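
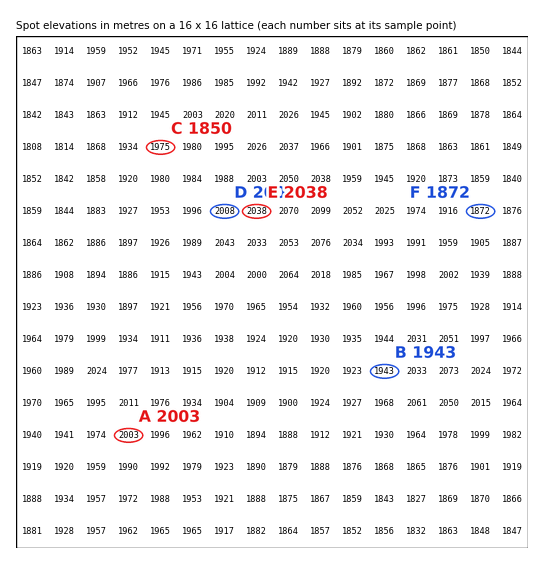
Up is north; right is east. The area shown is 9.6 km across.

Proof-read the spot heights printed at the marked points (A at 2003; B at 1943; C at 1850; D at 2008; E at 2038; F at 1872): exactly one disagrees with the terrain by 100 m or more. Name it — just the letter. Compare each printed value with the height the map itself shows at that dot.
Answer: C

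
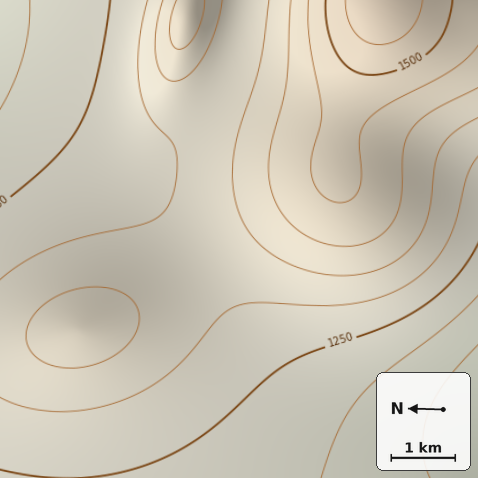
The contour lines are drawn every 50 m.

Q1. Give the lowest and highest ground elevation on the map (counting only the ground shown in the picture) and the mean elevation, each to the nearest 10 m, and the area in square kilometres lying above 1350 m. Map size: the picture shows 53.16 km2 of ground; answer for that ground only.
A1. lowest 1110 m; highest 1590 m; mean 1320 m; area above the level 15.8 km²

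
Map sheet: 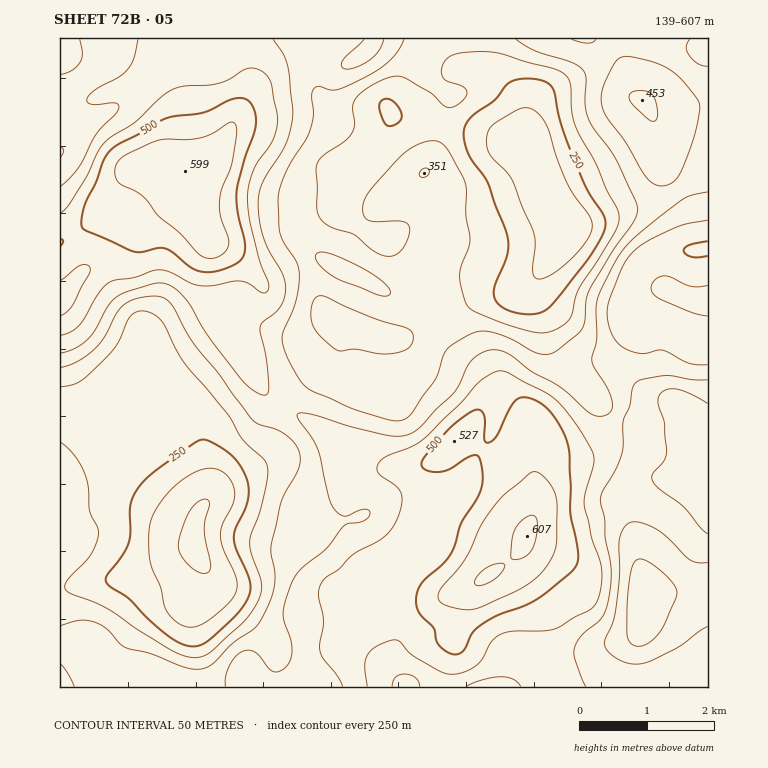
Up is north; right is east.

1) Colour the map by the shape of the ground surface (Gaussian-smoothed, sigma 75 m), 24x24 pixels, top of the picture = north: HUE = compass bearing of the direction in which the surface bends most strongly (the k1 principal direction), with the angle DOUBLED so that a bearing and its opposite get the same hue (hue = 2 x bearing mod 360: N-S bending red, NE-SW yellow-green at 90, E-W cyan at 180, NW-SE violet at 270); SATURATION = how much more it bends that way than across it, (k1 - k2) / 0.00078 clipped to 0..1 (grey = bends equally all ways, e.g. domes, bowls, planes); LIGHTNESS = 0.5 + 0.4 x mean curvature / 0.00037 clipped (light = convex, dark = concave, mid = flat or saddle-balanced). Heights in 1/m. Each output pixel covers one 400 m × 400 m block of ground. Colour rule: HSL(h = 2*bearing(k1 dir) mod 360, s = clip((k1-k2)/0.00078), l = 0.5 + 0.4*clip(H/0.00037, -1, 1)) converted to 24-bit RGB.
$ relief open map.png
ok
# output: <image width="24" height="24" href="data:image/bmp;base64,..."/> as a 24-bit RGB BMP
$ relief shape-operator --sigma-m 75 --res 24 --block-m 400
<image width="24" height="24" href="data:image/bmp;base64,Qk32BgAAAAAAADYAAAAoAAAAGAAAABgAAAABABgAAAAAAMAGAAATCwAAEwsAAAAAAAAAAAAAX1+Pnc6IcFnEr9Lwstj/eDT/89DRV3m1pj2qp0iai9l6x3hEThRIelss6KaBNMzTLLe1ZKKMpsaSVZKZVrPJvnHozGnZpHCjgLDCq9W0R9nXf+ijGxc8Dws799TZ8iSeaTNlq7aVv5qDrE9oKCavkprT5OXSw2F2LkZLdH44sdAeRG8ZF4MJDR8my1d+x4TQi8bBqsqwna9WdEwhLxofED4xVXYj/0eSxIWkc59qirGHqJPDZh+izGdDs3sb0YcnP2lfWa2JuYKP3rR4AfJ0BhQtfZlKZ51USZgMbGwbl1crlk9qVnecL0dtIhEXnJkU1LWUxKSuhaZldT8/OmKOcYzq8M799tXynIDMP6pgPouF9PTXPdfaBAcvfn00i54jzXB1Rok/Tq48Q5ttZU5sOAg4cidrfel6HN5TwHq+3H/NmoTCZaenJHpNNGp88aeu5YvQ2bPBNaXAufW51ibmFwIxZaR8oMOXxZKYwZDFksCZSD5lPUdgCgCHssnm0tGqtb1aNVgnUrEuq0q3yWqSjmVhHlhfy6d1vIOV6tfCbMS1jsRfbwhiLR6Cd72jgsivp69WgaNrw1FRe01cPmhhBkBEbIM9vntn0ZCDl1+bsrREFSwUrpw4rKRxMYCES5mGvpuV79fMycZ5VnZFYRd+XojBh8zDb6eGh8mNf1qPq1dzu2R7clVTFiYqF0QeQM0pvnBvtFqAsnlxiVe4PL2Gw648NHstJGNEirFN3d5s4Gdkpj6EL25wQZdTgH9DfkpBg3WyokKSjWh4q32Jq3LBQiW4OZmpS8MuQEIkuqVBndSyaLnje5z/8sz/66XOHqGemFl/1NZqv7p4fFrIp23HVGujWYSlfGONeD1Hk1KUsX+tq5elbH2mXiGLsEuFuodWN7C/tv/nlOXiV7bHHCtEVTJ2/s3gjU/bNj6U4OnCp97LSCSozUKAeaZsUUOYjGWTjI06N4dTZZZ3p6eWjChzaihqnppiqu+4ev3qW7d8djcxaTcbN0olGXM+VIsx/bKxIYfM1/TdxVe6OAYz0oJAycVRKBMLgWcQSKseM4FFPoRWfj1GhCdndUh4odmNnvueN1J5aHk6YDN1lqXJcnTGQlCEL2FN3+B+nuypkIAscQAqgiRqzLhlwh8skRu7hsxv0M2kHrZtLZGOQSFjlT1+d8yzzfTYr+B+MkF9cZS7On6qjY03ZDgmkU5lUcPAitWYwtmmYiSXjyvi0UPl5E1Ui7yeWUO8srrY+9Dq0p+GDyEkFhMjVa1Ohd+Is85C40cAEKEfITtBViEUbDkaW6AvHrk0JZwrNvIogGkzbSZeSiNMjRBn9OfXm9PYddH0YcrmfsIr/5m5pRWICjUxW60bhrsLQV0m6/XWfI7cIAUuYqmtouHlo8LjeoexdbBvfIgrRlEfHlNPFxeaamze+N7Tz/IxOBsQcE0OImNEpywu6pHMPxvvWFPT6Ne6L/2phP+9qgrCQBH80PX5eb/ftSq7w2tqn5JjjmVjfpx1HG5dDUxRIlJ77a/G/8zbVimyxJqU51r8gkWNmsWEXj2rOJ3F2PPh1/ThGTx8UhxkVNWllUg4ZC8dKUYoy597rIqKj52rk6CuZG+tEjxLDCckRqUj97ym2a72y8Dw9yHb78/obZK8njCyj+idn8tX2e9nGgsvVqlRO2FJekKAvWickX1ZUZQ0usZoZKNvf5h8bUWBURFKKhEQJZcAXJcAbJ8VkZhHLz2P/oqPvUlpaZyqycKXyLlg3OA/Ih4+MotXVm6PMWaCg2K94orgpM2cjtindqTDinWoVRlpaRV5fKe9cZChxsFnSNsZIqJICSomm5fi7db1rKvjpajf9c3v6JWbokaiKXpdYWE1K2EmE19BYZyy7t7dstCKaz1Dby44TBNcczeJp6hle21ZsNCP1duoK4g2F2hJAHsaoqoz2It4j2dft02S/8zSnYjLVVzFQD3Dna7DHpSpJ2tEt4wW/48COywdXFo8IBg6dkSOtIODfa6Gl8+KtMiZs2KtqobbO8SODkcYg7coqZ5jQXmJ9c7I0HOUoVu1aCaBwbkXJy4RNBwhibhF6aurqmjSQH2fGzRkMW+dt6bBxcXTpc60orebaUXFSoB6wmyPglSseaxVc6dGR2xIn54648CsuCyQTA6L/7bJfrktA5d+Z8eGX6tTy0Npph5pSCUgCSoJE7UMjdaBpcjDsMHOPzGYXUtmi4BLYZFTdKVvoqd5ZFlwjbFXrpg8uFh1FFG3yYfb/s3qG57hS4GPhzQ2dEsziTV+sHnJg87iVOWtLclDfLAxelElaC8w"/>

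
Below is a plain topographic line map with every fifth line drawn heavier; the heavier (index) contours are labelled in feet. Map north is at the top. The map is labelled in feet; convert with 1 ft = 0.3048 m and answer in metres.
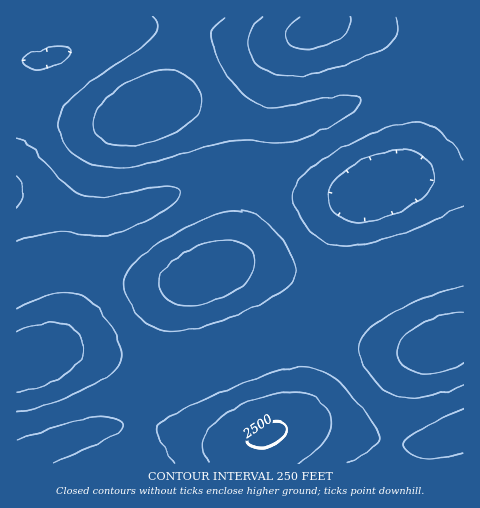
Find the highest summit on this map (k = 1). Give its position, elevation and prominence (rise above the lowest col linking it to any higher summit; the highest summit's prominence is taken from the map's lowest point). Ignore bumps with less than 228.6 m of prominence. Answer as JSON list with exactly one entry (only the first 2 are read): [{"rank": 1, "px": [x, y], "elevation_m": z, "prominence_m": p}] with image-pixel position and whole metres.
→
[{"rank": 1, "px": [267, 434], "elevation_m": 771, "prominence_m": 375}]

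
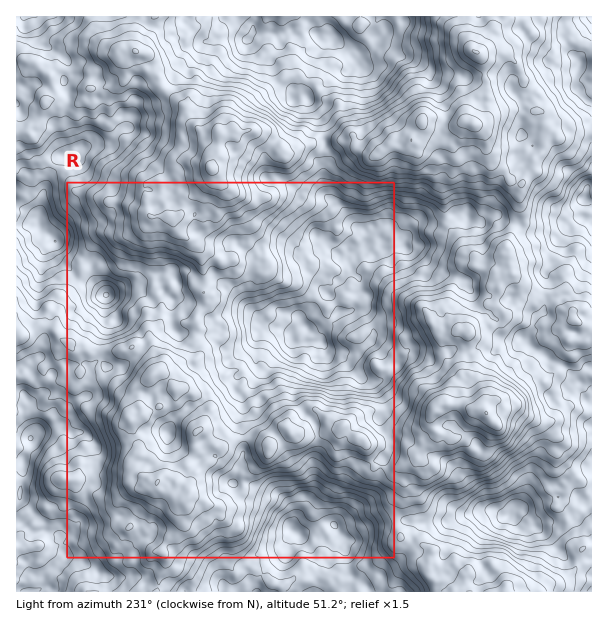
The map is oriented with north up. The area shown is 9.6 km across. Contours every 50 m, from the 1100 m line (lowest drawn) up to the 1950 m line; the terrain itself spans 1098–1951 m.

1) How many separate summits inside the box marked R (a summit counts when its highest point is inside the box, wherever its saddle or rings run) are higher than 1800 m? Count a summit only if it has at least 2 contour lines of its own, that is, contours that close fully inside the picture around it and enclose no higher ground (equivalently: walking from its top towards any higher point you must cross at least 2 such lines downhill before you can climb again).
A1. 3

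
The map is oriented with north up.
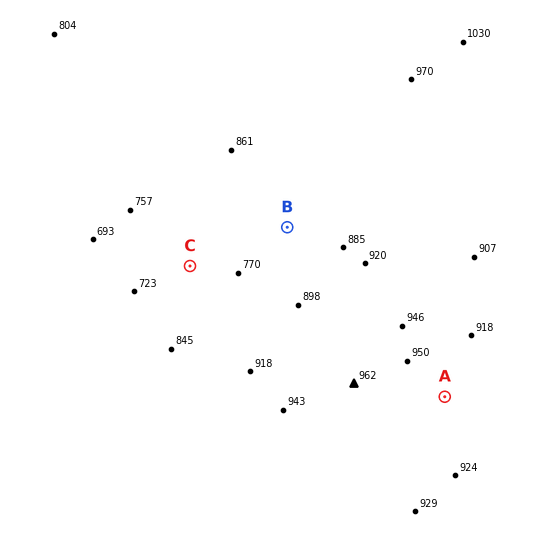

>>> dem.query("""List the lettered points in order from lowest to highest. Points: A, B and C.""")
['C', 'B', 'A']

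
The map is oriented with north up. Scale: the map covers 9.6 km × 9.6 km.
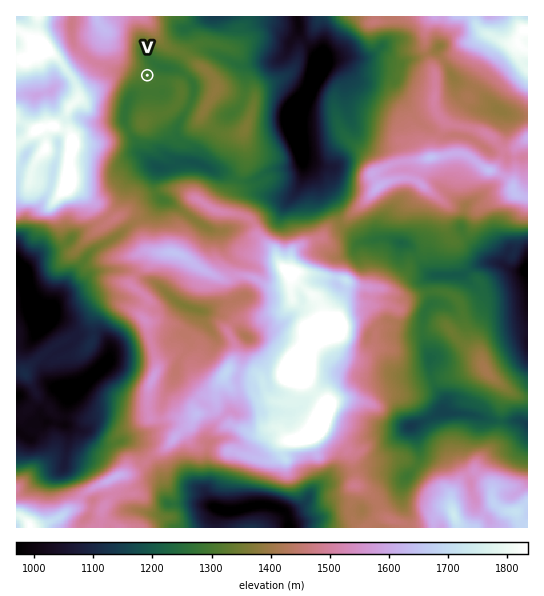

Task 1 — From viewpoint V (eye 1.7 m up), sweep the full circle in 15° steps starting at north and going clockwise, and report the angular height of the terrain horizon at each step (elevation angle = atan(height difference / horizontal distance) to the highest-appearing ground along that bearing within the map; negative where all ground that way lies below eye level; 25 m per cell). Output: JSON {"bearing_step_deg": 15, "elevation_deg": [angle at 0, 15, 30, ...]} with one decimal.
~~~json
{"bearing_step_deg": 15, "elevation_deg": [10.6, 6.3, 4.4, 3.2, 2.1, 3.5, 3.8, 3.6, 3.5, 4.0, 5.8, 5.0, 5.1, 3.5, 10.1, 16.5, 18.7, 20.7, 17.9, 17.2, 18.5, 18.6, 14.7, 11.1]}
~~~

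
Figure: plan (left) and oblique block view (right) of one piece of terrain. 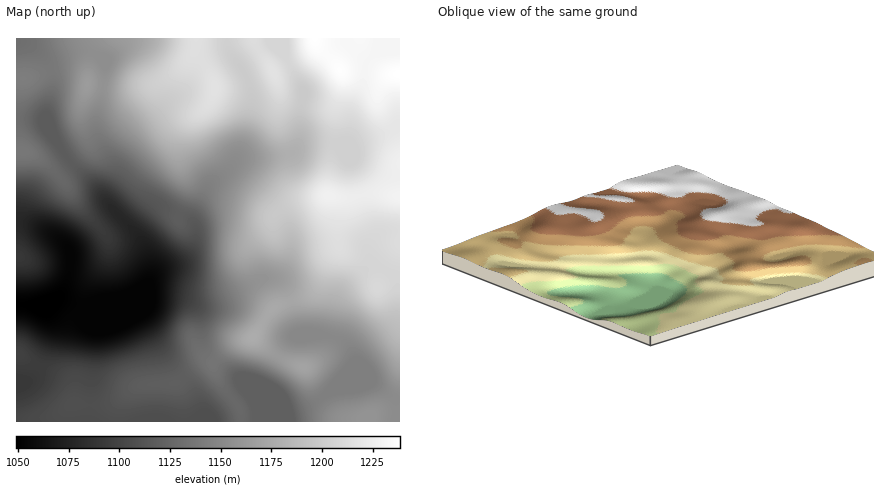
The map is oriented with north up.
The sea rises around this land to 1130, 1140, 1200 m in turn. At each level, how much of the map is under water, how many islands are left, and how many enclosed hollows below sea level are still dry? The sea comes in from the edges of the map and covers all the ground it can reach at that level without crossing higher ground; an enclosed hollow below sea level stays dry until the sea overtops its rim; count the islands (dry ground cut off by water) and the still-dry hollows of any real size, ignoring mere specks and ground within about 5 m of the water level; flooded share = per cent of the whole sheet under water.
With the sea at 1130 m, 37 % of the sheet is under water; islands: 0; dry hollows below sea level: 0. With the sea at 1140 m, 42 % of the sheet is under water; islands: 0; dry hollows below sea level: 0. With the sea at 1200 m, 77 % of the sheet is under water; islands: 0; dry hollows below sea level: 0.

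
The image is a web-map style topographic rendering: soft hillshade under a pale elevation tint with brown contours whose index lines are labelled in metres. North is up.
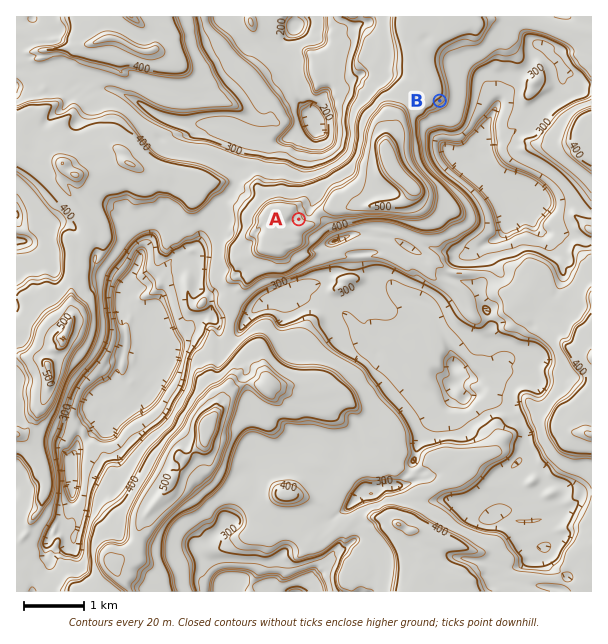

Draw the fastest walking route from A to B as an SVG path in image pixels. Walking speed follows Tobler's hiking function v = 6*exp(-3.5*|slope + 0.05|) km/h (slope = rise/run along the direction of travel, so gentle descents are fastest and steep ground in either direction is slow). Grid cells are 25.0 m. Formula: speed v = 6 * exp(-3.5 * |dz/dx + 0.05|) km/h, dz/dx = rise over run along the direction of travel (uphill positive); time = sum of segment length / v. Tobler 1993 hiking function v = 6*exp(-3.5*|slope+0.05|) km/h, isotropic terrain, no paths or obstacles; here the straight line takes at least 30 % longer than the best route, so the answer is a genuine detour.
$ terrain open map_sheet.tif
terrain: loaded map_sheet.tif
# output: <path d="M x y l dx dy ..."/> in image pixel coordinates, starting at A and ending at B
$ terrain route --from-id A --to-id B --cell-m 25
<path d="M299 219l3-1 6 0 3-2 1-1 3-6 8-8 7-15 9-9 2-3 9-9 12-24 0-7 10-21 9-9 3-2 48 0 3-1 5 0"/>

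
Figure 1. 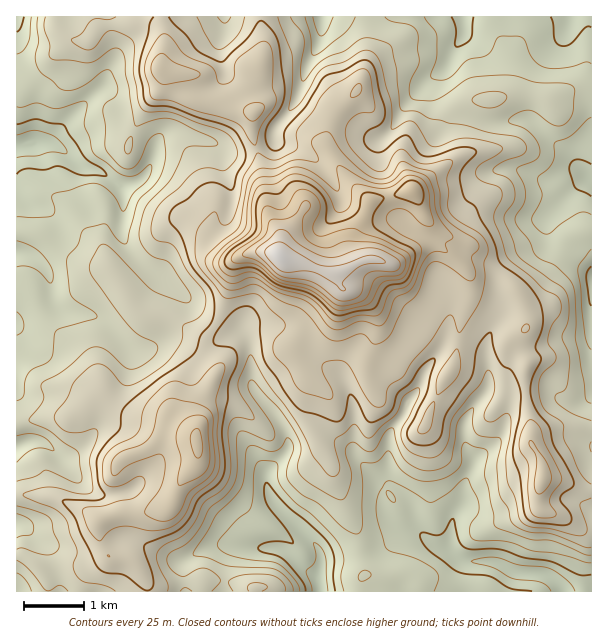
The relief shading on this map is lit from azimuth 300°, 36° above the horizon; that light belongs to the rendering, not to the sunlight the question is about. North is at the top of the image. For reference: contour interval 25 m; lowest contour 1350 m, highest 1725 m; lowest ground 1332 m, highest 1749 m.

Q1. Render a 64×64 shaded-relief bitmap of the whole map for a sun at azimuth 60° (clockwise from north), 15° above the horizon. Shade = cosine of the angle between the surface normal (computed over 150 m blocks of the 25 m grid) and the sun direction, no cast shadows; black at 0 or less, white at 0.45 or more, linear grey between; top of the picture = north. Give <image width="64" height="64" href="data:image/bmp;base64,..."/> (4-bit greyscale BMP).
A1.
<image width="64" height="64" href="data:image/bmp;base64,Qk12CAAAAAAAAHYAAAAoAAAAQAAAAEAAAAABAAQAAAAAAAAIAAATCwAAEwsAABAAAAAAAAAAAAAAABEREQAiIiIAMzMzAERERABVVVUAZmZmAHd3dwCIiIgAmZmZAKqqqgC7u7sAzMzMAN3d3QDu7u4A////AFVXh2d2ZmaLzKiJmHirzv/6U0eJmYiZqpmZq8u83IVnVFiGZ3ZmZ5zcqJqpmrvf/9hDV4mZmZqqqqq8y6qoVGdFeYd3ZWd4vdypq8u7zO/9qFRXiaqaqrzLu7uod2VFZmiqh3ZVeJvdy6mszLzM3rmZVFeaqqq7zMqZh2VVVFVUq7mHZUeaq7upmru7q7u5iblDV5qqqry6hmZlVVVmVDS6l2ZUWKqZmIiau6mZmYibpjRnmqqquph1VmZVVWUzRph2ZURYmHdneJq7qZiIistzNWirqqqYiHVndlQ0QzR5dmZlM1iIdmZ5q8upmZm8t0NFaKu6mYeJhnd2UyM0abtVVUM1eZiId3m8y6mZm8t0RFZ6u6mJh5mHd2ZTI2i8zFVVVXm6mZmHec3KmZmst0RVVoq7mJmHmZh2VVMlnNy6d3eazKiJmHd5vKmaqryENFVnm8uZmHeJmGVUQyWcupmZmrzJVFiId3iamau7ymNFVmiry5mHZ4iYZVRENIuqq5mau6YiWJh3Zniazd3JVEVmeLzKmGVWeJh2VEQ0i8zdmJq6dSJYmHd2Z5zu7chUVmZ5zbmHVFZ4moZURESd7tyIm7hkNGiYiHZnrv/tp2ZVZovch4dEVom7llRERa7ty3iqhlVVaJmYdlav/+yGZ2RXnMlnlzNWisyGZDNHz+y7eIdVZ3Z4mYh2V7//2WWJY0erp2inM1eb23ZlMlru26p3ZEV4d3iHd3Zoz/63V7pSWJmXaKczaKzaZndDa93KqYdlV4iHd3dnd3nP/ZZ6yDN4eJhnmGVovdpmeGRr7bqqiHd4iIh3d2Z4ms/8iL2lJXdoqFaJllesynZ4dXztzLuId3iIiIiHd4mrzdur22I1dnmoVovIVpu6l3iGjOy7u4d3eIiImZh3iqu7y83HM0Z3irdXnMlliaqod4eM26q7dneIiImqqIiKupm83JQ0VnirpliqqXVoqql3d5zKmrtniIiIibypiIqpibzLdEVniaqFaJmalleqqoZ2jLmavHiZiIiazKmIiZmIrMpkRWiaqXV5mZqnZ5u7hmaLuavMeJiIiJvLqYiIiYirymRWeZmYdnmZmql3m7t2d4u6vN2IiIiIm7uYiHd4iavKZFeJmHd3iZmZmYeKunZ4m7zN3YiIiIiaqod3d3eJqrllaJmXZ4iIiZmZmImpd4ibzMzdiHiIiZqodnd3d4mqqGZ4iIZWiHeJqZmYiamHiJvMvN13eJmZmYZmeIiIiJqYd3d3dUV4ZoqpmZmJqpiIm8u83XeJqZiIZWeImamHiZh2ZndTE2ZVm7qZmYiamYiby73ueJqYd3ZVeJqqqWVoh2VWZTABRVi8upmZiJqph5u7zv6ImYd3dmaKqrqXVEZ3ZEQyAAFXm9ypmpmImql3rMze/4ipdnd2Z5u7qYYyJGdSAAAAFYrNyXm7mYeKuHnN3N7vial2Z3d5q7qXYxADZzAAAiNomruWa9yodou5nO7cze6aqGZ3d4q7qHZCAANVEAFWZ4maqFWe/JdWrLrO7czM3KqWZnd4m8qHdTEiI1QABpmrupmIiu/8hWnMvN7dy7uqh2Z4h3ist2ZlM1VEVTNqzN3KmZvf//yHmqvO7cu6qplmZ5mHicyFVmVFeHZnZove7amqvf/+25mZre7cy7mZmXeJmIiKynVWZlaIiHZVe83cqavN7ty5ibze7t3MqYiImaqYiJq6ZVZmZ4mZZCN6vMuqq7zcuXet7t3d3cupiJmqqYiJmaplVneIiZlRBJqqvMupq7qXaO/8u83MupmZmamYeJmIqnVmeIiImVEWqoit7Jd5qXVr/9uqu7u6qZmamHeJmInLdnd4iIiqUSi5eL/9hWmpZY7+yqqqu7upmap3iJmYm9p3d3iIibpSSah63/tmnMl3v/7LqqvMy6qqu3iZmaq8t2d2d3iauVNqqJz/2Hre2Xnv/cu7u83Lqau7maqby6hUaIZneJqoZXqpre2Xnf64e//cu7u7vLmaq6mqqaunVCN6l2Z4mqhlermsynjO7JeN7bu7qqmZiJqqh6qqqWRERounZnmamFR7uZmHe93Ll53cqqqqmZiau6mHmZiGRFVnm6hniZmGM4y4dmec3MuYnNy6mru7qrzLmIiIdlVWZmeaqHeIh1MknKdWeKzLupibzLqqvMu8zbmImYdmZmZmeImYd2VEMzWcp2eIm7qZmprMqqq7u7vKhnmZh2Z3dmd4d3dkMiNEVpu5d4iJqYisu8upmqmZqpdmiqqIdnh3Z4hkRUIjVnd3m8und4iZic7Lu6mZiIiZh2iaqoh3eId3h1IkVFeJmZmrzchmeIic7ty6mYiIiZmIiaqpiHd4iIh2QiV3iZmZmZq92WZ4iK3+3LqZiJmaqqmaqqmIh3iImHUyJXiJmqmImr3bdnmJvv3LuqmImqqqqqqqqoh3d4iYdTEliZmsuXeKzdyGiZm+7LuqqYiaqqqrqqqqh2Z3d4h2QjaavM24d4rd3Kiamb7suqu6iJqZmquqqZmGVnd3iYZDR6zN3ah4mt3MuZmZrMuqu7uYmZmZqqqpmXZWZneZhlVXrMzMqHiK3czbmYiruqq7u6mYiJmqqqmIdURoiJmHZmeszLuod4rdzOyYiJqqqru7qod4maqqqYhUNYmYmYd3d6zLu6l2et3N7IeImqqqvLu6domZmqqpiFM1mpiJh4h4vLu7qHZ6zc3sh3iaqqu8u7p3iZmaqqmI"/>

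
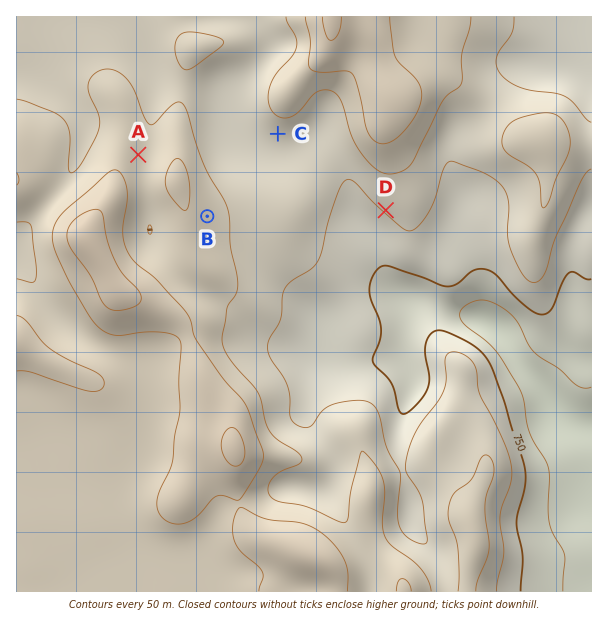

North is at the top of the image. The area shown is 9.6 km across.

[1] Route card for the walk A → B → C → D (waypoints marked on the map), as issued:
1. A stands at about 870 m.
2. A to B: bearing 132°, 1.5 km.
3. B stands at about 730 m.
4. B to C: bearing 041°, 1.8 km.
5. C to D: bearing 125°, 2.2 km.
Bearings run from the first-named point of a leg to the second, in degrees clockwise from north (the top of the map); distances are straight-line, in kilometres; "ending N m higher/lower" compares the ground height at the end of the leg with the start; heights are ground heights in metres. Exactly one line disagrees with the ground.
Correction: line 3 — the height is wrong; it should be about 880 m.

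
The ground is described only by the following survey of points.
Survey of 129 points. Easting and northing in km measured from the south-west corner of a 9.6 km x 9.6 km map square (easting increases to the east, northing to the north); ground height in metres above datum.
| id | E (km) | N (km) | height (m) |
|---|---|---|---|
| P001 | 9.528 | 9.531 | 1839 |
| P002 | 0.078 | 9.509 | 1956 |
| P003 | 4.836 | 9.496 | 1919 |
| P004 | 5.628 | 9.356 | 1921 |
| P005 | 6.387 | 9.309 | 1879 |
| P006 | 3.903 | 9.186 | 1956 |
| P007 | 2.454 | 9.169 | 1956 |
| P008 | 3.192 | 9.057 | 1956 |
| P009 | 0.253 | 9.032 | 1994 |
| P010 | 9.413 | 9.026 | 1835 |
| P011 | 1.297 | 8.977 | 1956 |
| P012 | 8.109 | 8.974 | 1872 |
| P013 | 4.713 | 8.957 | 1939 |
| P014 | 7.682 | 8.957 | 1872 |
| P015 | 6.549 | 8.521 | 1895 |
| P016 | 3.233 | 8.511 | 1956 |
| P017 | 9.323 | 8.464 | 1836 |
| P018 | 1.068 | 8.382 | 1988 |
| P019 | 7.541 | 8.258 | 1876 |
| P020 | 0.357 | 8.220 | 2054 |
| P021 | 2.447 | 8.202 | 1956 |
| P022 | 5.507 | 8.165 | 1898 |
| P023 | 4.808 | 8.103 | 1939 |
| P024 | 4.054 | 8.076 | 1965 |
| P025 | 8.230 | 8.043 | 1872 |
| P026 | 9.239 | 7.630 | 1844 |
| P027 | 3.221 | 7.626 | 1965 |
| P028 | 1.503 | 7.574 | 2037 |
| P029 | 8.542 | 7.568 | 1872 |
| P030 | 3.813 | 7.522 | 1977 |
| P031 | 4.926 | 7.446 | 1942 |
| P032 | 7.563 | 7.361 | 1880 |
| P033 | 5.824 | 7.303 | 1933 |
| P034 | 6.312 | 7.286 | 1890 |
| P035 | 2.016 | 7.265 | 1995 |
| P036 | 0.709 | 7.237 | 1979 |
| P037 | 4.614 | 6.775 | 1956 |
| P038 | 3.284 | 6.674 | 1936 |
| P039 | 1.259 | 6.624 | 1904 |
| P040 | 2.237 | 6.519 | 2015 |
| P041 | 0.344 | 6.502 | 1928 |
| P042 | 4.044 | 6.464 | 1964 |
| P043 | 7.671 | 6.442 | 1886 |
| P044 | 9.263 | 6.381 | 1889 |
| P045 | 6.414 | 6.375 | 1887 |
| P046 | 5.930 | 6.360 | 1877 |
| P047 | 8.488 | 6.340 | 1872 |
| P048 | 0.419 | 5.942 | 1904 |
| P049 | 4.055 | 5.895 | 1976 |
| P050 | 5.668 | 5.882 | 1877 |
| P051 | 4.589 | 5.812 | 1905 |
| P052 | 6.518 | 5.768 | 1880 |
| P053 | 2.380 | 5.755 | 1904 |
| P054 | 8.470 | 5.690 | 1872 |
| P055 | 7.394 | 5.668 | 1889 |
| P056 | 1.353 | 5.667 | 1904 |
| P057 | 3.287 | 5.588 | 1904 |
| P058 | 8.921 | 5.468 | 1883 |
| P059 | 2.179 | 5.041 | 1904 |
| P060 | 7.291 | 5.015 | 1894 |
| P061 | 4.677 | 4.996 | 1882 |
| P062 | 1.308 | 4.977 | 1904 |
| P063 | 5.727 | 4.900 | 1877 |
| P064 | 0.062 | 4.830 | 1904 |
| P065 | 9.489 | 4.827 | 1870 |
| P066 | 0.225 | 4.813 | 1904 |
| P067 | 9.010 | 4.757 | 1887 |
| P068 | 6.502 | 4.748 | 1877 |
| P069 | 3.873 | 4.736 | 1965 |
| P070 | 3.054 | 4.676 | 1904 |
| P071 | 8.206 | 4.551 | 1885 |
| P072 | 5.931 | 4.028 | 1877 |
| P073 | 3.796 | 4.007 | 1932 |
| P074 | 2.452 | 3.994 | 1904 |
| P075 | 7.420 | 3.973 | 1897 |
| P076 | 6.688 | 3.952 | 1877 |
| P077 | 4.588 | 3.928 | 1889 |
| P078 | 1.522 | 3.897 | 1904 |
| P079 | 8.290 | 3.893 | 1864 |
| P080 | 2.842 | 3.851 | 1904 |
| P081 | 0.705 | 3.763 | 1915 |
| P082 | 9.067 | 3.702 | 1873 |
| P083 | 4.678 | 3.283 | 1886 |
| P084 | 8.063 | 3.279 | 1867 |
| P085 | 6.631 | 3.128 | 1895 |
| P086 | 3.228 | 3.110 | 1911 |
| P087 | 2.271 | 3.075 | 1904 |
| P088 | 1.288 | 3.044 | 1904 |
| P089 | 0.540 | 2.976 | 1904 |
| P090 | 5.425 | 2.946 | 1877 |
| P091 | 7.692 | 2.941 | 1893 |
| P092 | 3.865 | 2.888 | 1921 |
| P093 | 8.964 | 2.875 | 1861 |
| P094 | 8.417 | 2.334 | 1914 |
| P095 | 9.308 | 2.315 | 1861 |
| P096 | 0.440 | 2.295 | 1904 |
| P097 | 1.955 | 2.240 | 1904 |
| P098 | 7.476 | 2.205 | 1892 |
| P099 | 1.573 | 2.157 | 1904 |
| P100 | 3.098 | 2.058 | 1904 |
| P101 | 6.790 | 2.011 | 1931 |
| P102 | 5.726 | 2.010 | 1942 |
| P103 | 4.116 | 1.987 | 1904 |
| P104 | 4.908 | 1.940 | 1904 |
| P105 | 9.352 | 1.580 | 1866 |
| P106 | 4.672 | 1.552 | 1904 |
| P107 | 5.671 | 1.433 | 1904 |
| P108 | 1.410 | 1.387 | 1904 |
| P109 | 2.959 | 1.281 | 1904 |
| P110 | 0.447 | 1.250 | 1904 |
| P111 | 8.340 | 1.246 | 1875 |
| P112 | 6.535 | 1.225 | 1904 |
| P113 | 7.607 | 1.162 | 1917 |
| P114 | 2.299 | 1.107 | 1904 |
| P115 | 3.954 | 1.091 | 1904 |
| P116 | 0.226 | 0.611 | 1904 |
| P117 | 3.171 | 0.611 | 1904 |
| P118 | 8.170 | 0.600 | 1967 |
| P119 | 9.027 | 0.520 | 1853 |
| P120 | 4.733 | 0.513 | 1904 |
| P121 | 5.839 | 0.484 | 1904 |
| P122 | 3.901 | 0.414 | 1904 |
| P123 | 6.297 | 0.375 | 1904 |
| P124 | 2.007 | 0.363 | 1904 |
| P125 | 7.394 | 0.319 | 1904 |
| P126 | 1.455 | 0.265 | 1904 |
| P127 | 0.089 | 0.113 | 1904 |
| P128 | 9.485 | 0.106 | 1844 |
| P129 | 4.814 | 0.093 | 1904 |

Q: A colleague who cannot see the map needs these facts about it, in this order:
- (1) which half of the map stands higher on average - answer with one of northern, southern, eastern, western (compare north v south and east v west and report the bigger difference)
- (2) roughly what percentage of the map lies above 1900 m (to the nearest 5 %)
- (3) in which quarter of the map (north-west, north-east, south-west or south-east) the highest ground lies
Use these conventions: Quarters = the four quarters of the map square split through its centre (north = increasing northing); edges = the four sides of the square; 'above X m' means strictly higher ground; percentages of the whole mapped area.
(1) On average the western half of the map is the higher ground.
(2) About 65 % of the map lies above 1900 m.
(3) Look to the north-west quarter for the highest ground.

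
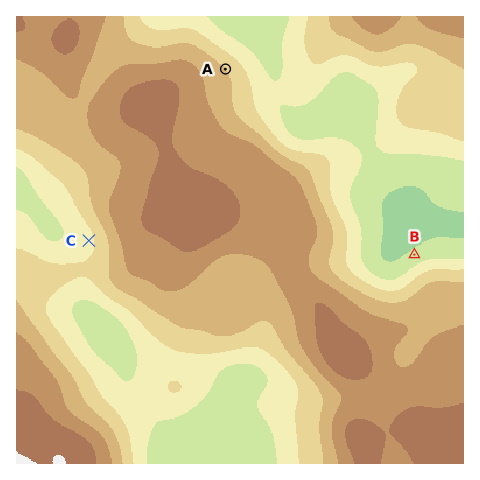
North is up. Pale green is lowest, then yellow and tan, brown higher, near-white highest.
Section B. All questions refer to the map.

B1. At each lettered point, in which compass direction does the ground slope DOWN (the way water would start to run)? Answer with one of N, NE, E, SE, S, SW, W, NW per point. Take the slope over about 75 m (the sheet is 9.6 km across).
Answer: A NE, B NW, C W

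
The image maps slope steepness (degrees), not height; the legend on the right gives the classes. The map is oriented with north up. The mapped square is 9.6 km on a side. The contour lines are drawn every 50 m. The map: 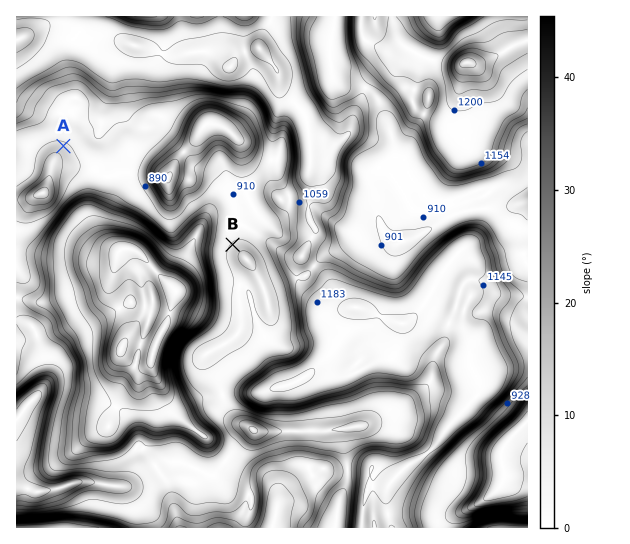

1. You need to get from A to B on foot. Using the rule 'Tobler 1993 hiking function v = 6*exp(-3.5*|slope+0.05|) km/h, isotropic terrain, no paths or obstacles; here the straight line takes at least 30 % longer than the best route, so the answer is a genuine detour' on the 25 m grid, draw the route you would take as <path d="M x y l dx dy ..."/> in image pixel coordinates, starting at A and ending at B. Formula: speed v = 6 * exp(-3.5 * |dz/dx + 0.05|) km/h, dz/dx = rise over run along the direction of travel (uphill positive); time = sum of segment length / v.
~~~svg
<path d="M63 146l6 3 10 10 56 28 27 27 5 3 10 0 29-15 5 0 6 3 2 2 7 14 0 4 7 13 0 7"/>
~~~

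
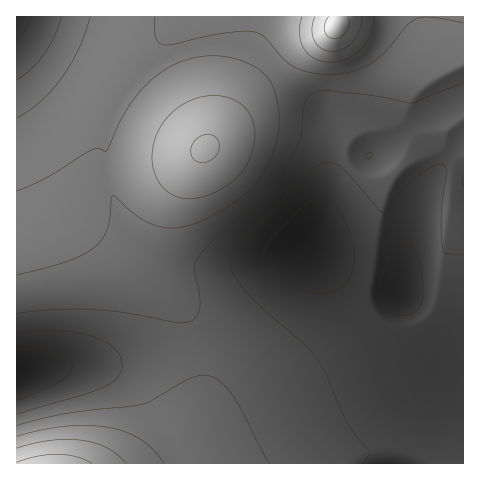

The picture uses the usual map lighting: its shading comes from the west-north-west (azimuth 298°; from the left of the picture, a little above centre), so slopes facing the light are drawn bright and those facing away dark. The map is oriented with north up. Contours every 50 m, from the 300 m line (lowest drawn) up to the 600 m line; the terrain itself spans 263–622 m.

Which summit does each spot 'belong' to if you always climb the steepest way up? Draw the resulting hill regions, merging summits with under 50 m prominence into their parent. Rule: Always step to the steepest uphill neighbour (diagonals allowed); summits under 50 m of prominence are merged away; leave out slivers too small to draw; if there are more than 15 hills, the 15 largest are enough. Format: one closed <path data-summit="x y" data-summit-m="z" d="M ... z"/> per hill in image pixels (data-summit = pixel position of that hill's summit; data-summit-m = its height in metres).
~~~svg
<path data-summit="206 148" data-summit-m="555" d="M17 21l-1 354 51-9 45-2 84-16 28-8 25-14 26-27 11-16 14-33 12-14 6-12 7-24 9-54 0-20-3-7-65-61-16-8-19-4-35 3-28 9-27 16-10 4-57-26z"/><path data-summit="336 26" data-summit-m="622" d="M463 16l-447 1 3 6 21 12 70 35 21 8 10-4 27-16 28-9 35-3 19 4 16 8 60 55 8 13-1 28-11 60-10 22-6 7 14 13 24 18 14 7 40 11 6 9 8 28 5 12 28 29-31 94 50-1z"/><path data-summit="53 463" data-summit-m="576" d="M307 244l-7 6-16 35-18 26-17 15-25 14-28 8-84 16-45 2-50 9-1 88 397 1 19-51 13-43-28-29-5-12-8-28-6-9-40-11-14-7-24-18z"/>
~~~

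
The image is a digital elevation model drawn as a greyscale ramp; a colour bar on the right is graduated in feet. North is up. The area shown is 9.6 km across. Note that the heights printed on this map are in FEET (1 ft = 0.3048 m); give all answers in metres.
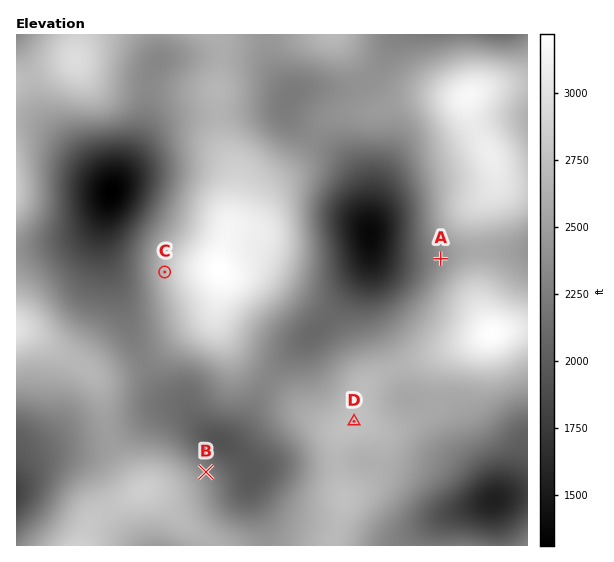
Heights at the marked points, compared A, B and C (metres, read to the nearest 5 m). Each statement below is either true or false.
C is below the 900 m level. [true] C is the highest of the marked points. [true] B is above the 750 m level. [false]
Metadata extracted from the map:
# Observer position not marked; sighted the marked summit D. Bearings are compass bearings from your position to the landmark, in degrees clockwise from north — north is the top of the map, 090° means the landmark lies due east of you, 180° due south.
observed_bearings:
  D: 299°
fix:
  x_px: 441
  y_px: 469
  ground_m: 700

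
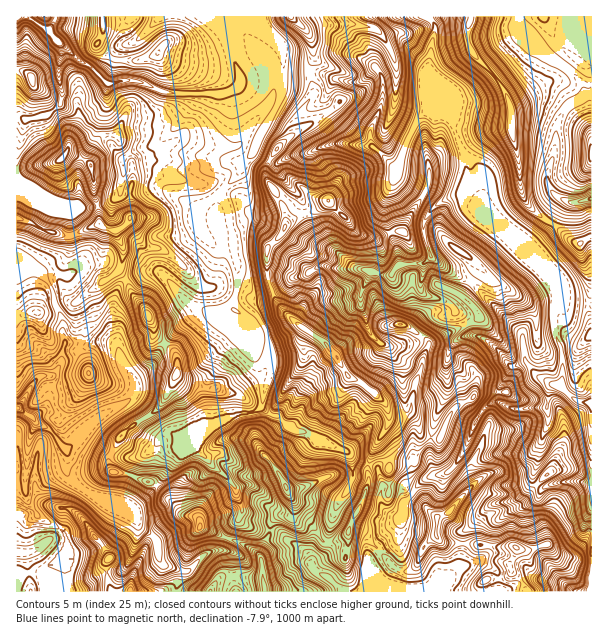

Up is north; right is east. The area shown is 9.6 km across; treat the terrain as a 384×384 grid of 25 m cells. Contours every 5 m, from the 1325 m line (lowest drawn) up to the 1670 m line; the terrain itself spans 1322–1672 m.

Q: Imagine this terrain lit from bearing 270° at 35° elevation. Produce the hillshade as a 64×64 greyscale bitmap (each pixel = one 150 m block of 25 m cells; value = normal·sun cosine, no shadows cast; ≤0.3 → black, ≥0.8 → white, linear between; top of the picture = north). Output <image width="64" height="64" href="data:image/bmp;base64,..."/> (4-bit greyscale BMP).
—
<image width="64" height="64" href="data:image/bmp;base64,Qk12CAAAAAAAAHYAAAAoAAAAQAAAAEAAAAABAAQAAAAAAAAIAAATCwAAEwsAABAAAAAAAAAAAAAAABEREQAiIiIAMzMzAERERABVVVUAZmZmAHd3dwCIiIgAmZmZAKqqqgC7u7sAzMzMAN3d3QDu7u4A////AJiIiavLmYVXeKzKh4q4VWd2Z4iIiIiIiJqpiJmFQ0RViIiJrLqIhUeZm9yYiqdFZmeJh3iJmIiImaqImGVVZzCIiImsymaGRoqazbiJtzRmeJqFaJmZh4iJmpmXdlZ2IIiIiJzbc2hWm6isuZvHNWaJqoRYmIqXeIiZqph2Z3YgiIeIm8tySXe8t2mqvKZFZ4mqhFiHirh4eJmZqXd2QyCIiHist0NZmL3ZV5qod2Z4mZmFV3eKuodomYmoeIUSRYiIibyDNXiqzux1VmeZh5mHipVWeIq7lVeIeZd5gwJXiImaukNnibzd3IMkeaqZl2ZqtkZ3iruWVnd4l4qDJEV4mqqlJXiJzu26dDR5u6mHZWnJRXeKu5hUZ3d3iHRUM3iqmGRXiIrf25l0NXq6qpdkWLtkZ3q5iYRGd2ZniGQiiZmGZoiImt/ZiHU0m7rMhWVGnJRnaahquEVmVVaZdTKJh3eImZmrq7mHh0SbvNt2ZVV7pWd3iHm7dFVEV4h2RIiHeJm7mJqHmoZ3aLvNyVaIdEm3Z2ZnibunVDJYhmZliId4msynd4h5qFaaq821NomFSbiIZmZ3q6mFEUiodkN4h3iay4Z3iHiZeam963M1eIZqyYdnZnZ6p3UyWKl2Q3iHeJq7l2eIiIiZms7pQ0V3iIvbd2d3hki4VENHqoVDaJd4iby4ZniIiJqr3aVFRniJm9yGZniGNKplQzWalTNXh4iIrMpmZ4iIirzMhDVoiZq6rJZWd4cyi4ZUMnqVM1aKmIiau6dmeIiIm8t1RomaqrqJqFZmiEFbpVVCSZVFaKqYiIiau5Znd4iImZiJmqupqpioZmV5YimTNmRZlVXLmZmHeImrynZ3eIiIirqZvLmJmZZXZGmWIURXZXmFZpqYmZh3iIrNpmZ4iIdq2om8uXipdFdkaJlwBYZEZ2aIWKmamYd3ic7IZniHdnntmau6mJhUaGRXmoMFYzVniZhniZqpdmeJvcllaIdneN+5mruoZVV5c0eZlRFENneaiHeImrp1Z4m8ymVnd3eIv/qKu4VFZ4qUJ6qVEDZXh4mIeIiJqXZomqvKVGd3eIiv+4q5UjZ3mqUVqnMBVniHiYiIh4mYdnisuqlUZ4iIiL/7mqcyRniaphSZUiVleYaKmHeIeJh3eb24h1VniIiJz/uqhUM0eqmoMVhUaFSJdoqYeId4mHeJvbhWZniIiIrv65dEVCepmYUjVWiGNZlmmqqIh3iYd3nNtkRniIiIm//JYzRVW8qGMkeHiGM2mGaJqoiHeZiHic2kNGeIiIie/pVEM1aMuWM1eImYQ1eHVomqmYeJh3eKzIM1eIiIia/7dUNEVqyVRneIiZZGd3VGiZqYh5mYd4q6ZEaIiIiJv+d4VFVVm2R4iJmZdniHZEeJmpiImZmHeZdmZ5mIh4nPpXh2VVWIVomKqYd4iHZDV4mqiIiYmZl4dnd4mIiHie50Z4hFZmdnmYqneIiHZDV4iaqIiZiJmZdmeImYeIiK/WRmd1VmeHeZiYiZmHU0V4iaqoiJmIiZmGZ4mYd4iIv9ZFZmVWeJdGh4mrqXU0Z4iauoiJmYiJmZZniHd4iInP1kZ3VFiYhkeVWsqXU0Z4iavJeZmZh4mahmd3d4iIic/YVWVFipdlSIJcuGQ0aIiJvLl5qpiIiJl1Znd3iIiJztuFVVablTNoUXyVRFeIiJvLmZmYd3mpiIZVZneIiImt3admaLpQFYhBi2RGeIiZu6mJl2Vnibt4qFVVZ4iIiZzduHd4qAAWmWJqZGeIiau5d4mVZ4iIq4ipZWZ3iIiJnO2oiZl0AAWalTd1eIiay4Z3eZiIiIm6Zphmd4iIiJmd/ZiKqVEABYq5RGeIiJzZVnd4iImamLlFiGeIiIiImZ77eJmYUwAEirtzRoiIrddGiZd4mrl4uTR4d4iIiIiIr/h5hnl0EAN5vJQ1eIiu1TaZmYu7qGeoNHh3iIiIiIivxohmepUgAmm8pUV4ib7FN5qqrdy5ZpYkeHeIiIiIiJy3dleahTISabylRXiJzsQ2irzLzMuFZUV4eIiIiIiIispUV5hkREZ4vJZVeJreozaJvNqrvKQ1Z3Z4iIiIiIiJzHRFZmVmiXaslmaJq92CRom82ZmttUaIdneIiIiIiIisp2VURWaaZIqHd5q83GJGiazImaymZ4mGeIiIiIiIiJu5h2VERJtkWYeIm83bY0aJq7iImph3iZd3iIiIiIiIirqYhlQ0e5RGiIiazdtjRniamYiJqXd5qHeIiIiIiIiJq5iIdDNJpSV4iJq962NGeJmZmHepdnmod3iIiIiIiIibqImWQzelJHiIms3qVFd4iIunVZp1aah2eIiIiIiIiJq5iIdkN6UUiIiazthFZ3iIi5Y2qmRYmYmpiIiIiImImrmHdmZXpQSIiavdpUZ4iIiKhSa5VJqImZiIiIiIiIiauXd3VWm1A4iavMpkV4iIiJh1NZd7uYmIiHd3iIiIiJq5h2VVeqQDebzMpkVniIiYiHZEe9uYiZmHd3d4iIiIirp2VWeKkxR6zdpkVniIiYiIdTW+2nZ4mph3d3iIiIiaunZmd4pzRGrdyERniIiYiIlzOd3KhneJqXd3eIiIiJu5Zmd3mGVUWd7HRGeIiYiIiVON27uXd3iZh3eIiIiKu6dmd3iGVmVY3sc0Z4iZiIiJiorbu5d4dniIiIiIiJzKdmd3d2VWZnrNyENXiZiIiI"/>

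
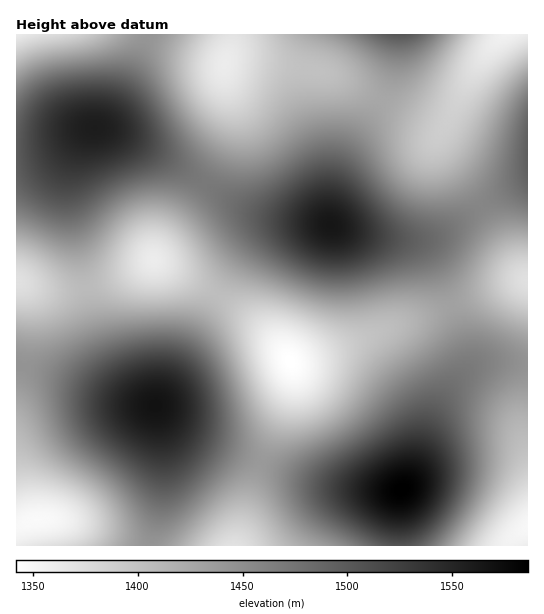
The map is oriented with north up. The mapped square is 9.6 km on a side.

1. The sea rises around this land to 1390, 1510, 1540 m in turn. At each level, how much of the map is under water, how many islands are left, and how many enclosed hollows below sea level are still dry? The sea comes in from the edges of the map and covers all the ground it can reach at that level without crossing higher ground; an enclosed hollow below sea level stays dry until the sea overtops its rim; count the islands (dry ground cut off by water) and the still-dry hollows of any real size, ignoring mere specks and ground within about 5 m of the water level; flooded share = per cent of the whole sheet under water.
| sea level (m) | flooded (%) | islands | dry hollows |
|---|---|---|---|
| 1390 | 8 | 0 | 2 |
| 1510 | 84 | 4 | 0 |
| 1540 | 93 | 4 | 0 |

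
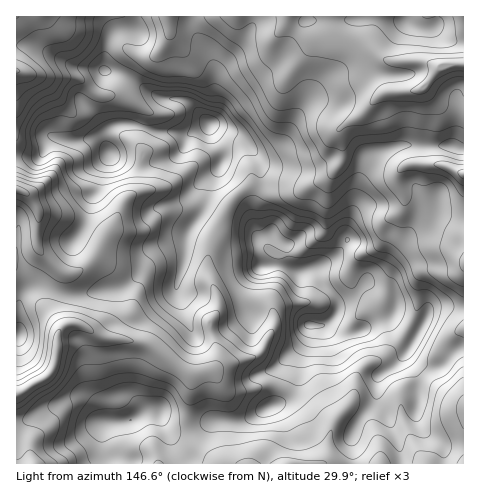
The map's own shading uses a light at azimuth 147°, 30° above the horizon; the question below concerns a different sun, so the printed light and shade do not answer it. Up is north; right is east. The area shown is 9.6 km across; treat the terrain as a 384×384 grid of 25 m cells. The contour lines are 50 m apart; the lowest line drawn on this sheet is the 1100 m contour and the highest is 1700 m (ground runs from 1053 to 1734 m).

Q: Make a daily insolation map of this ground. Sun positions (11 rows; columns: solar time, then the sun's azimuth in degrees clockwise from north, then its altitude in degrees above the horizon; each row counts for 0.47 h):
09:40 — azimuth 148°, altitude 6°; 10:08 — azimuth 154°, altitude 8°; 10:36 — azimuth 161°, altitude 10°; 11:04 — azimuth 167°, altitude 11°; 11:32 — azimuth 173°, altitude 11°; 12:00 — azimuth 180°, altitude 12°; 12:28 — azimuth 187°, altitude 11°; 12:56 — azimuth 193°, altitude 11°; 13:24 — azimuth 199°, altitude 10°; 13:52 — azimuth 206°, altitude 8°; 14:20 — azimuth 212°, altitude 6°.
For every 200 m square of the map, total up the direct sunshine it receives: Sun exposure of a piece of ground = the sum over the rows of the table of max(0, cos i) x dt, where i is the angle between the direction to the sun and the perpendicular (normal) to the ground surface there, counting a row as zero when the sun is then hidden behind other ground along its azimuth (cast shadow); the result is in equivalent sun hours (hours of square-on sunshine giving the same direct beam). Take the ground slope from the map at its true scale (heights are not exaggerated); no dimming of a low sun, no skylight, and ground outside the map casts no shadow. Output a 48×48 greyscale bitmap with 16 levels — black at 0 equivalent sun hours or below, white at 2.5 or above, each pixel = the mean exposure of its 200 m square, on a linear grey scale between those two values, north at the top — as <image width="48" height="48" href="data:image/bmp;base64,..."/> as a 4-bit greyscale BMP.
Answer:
<image width="48" height="48" href="data:image/bmp;base64,Qk32BAAAAAAAAHYAAAAoAAAAMAAAADAAAAABAAQAAAAAAIAEAAATCwAAEwsAABAAAAAAAAAAAAAAABEREQAiIiIAMzMzAERERABVVVUAZmZmAHd3dwCIiIgAmZmZAKqqqgC7u7sAzMzMAN3d3QDu7u4A////AHmqqXZ3d2Voh3Z3eId4q6mHeZiIh2iHiHiImpd2VlRoh2aJmZh4u7qYmqmJh3mYZndkNYiIiIiZhmeJqru6mHeHZ4iah5qGRHiFNFeIq7u6dVZ5mr3cqHd2RGeah5hTNFeHZDRVVnmqdUVmZovtuph3QkeZd5hTNBNndSEQABRmZCIhATabupiIdDeXV3dlVAATVkIRIyIiIhAAASIjV4iZl1Z2Vmd3dhAAE0MiMyEAAREAEzEBNXiJmHeHZ3Z4iKMAAREAAAAAASIiNYhmd4mJmYmqqWaLuf1QAREQAAAAAkREREWKqZmry5ZYzIesy82zEiIREAAAJHh2VBAVmavN3bY0jLdWm7qFMyEiERESR7y4iYQSWKzLq7uXaLlUWbl1RDIQABJGi8ypqrtSJqzMze7adYqFRHZlVSATVnmaqqdpuqpzN73cqc26lUmnQiNXcgN5qqqrunRGiZiXVpmIhUV5pzapdhJIy7y5d2erunZ1V3Z4ZCETd0JGiEN5iTNXzu26qXiruprIZ1VWYwABRmVUVkJGdkV4mZqqqZiJqYmIh1Z3h1NGM1ZlQzISIjV2VDRWZ5dmZlRIl4q6mrqWIkZ1MhAAADRDISIiNHhURmVph7//26l0I0VTIhAAAEQiNVMiNGdURXeIdp3tyGd2ZDMiEiASMlMTi6dEVWdmVXd2VVQjMQEkZRAAATQzNFInqqhlVVaIdmdlVmQ0VBAANlAAATMzRlRHd4h1RDRWZndlVnZnZUAAJoUAEkRVVVQzMkd2RDM0VWh2VVRWICIAIhERIjRVZUQiETaIZXh0Q0eGVDEREAEAABIxETRGZiIjNFiqdmeGQzWHQxAAAAAAABRlMSNGZQFXeKvLlkNGVVV3UxAAAAAAACRWQzRVVAFompibuFIBJXd4dCEAAAAAABIRI0RFQlmFeId63shlRFeKqEQxEAAAABERI0QzIf/5as3v//7cp0WKqGZlREMgABI0MhEAAP//t3jO/amqunRYmHd2ZUMhACNGUgAAFoi+2GV4mGVWi7hlaJlkNDMiISRWiId4zyRq7rhUM0ZVWLumRpcyNEMgEiI1eaq8yTZ4h3dREmmrqJvKdmIRMyEREQAAEzMiIkVDIQEjWKqHZFm6hiEQASMzMQAAABEQAREQEQABNDIAADVUMQEQATVWYwAAAREREREAATQQAAATREIAAAEQATVmdkESIRESMyEAAmMAABScuUAAARIhESRlVVQgAAATRBAAAiEjI1djIQAAARIiIiNEQ1ZSAAATRAAAAAKJh2MAAAAAEREjMiM0REZ5mGMREgARNEiZhSAAAAAAEiIkQyIzRVVmZ3cwAHdnhlVDIQAAAAABIyIjRCIjNFRCERNCAJh2MQAAERAAAAAREjMzRDMzNERGiIrNy2VCAAASNFYgAAARESMyM0RERFVorN7+3CMhABIjVndRAAEQACRDI0VVVWZ3m8upZSISIjRDRVQhATIQESRVM1ZlZ4h3iYZnZDIiM0VCIiIiIzMhIRNFQ0VUVWZVVUMzQw=="/>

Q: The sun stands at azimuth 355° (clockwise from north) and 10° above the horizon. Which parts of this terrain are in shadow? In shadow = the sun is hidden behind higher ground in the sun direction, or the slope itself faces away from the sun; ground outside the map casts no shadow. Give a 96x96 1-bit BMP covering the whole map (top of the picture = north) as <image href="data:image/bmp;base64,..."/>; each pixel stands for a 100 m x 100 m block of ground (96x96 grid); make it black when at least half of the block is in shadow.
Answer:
<image width="96" height="96" href="data:image/bmp;base64,Qk2+BAAAAAAAAD4AAAAoAAAAYAAAAGAAAAABAAEAAAAAAIAEAAATCwAAEwsAAAIAAAAAAAAA////AAAAAAAP4AAAAAB//gAAAAAP8AAAAAD//wHgAAAB8AAAAAH//wPgAQAAAAAAAAH/8AAAAYAAAAD8AAP/wAAAAwAAAAf+AAP/wAACAAAAAAf+AAP/4DADAAAAAAf/AAH/4DgCAAAAAAA/AAB/8PwAAAAAAAAAAAAf8PwAAAAAAAAAAAAP8f4AAAAAAAAAAAAB4f8AABwAAAAAAAAAAf+AABxgAAAAAAAAA//AAD/wAAAAAAAAA//g8D/4AAAAAAAAA//j+D/8AAAAAAAAA//3+H/8AAAAAAA4A//z/H/+AAAAAgAOB//x/H/+AAAAB4AAB//w/n/+AAAAD4AAB//4fgf+AAAAP8AAB//8PwP+AAAAf8fgB//+H4PwAAAA/8/wB//+D4DgAAAB/8/8B///B8DggAAD/5/+D///A8ABwAD//B4+D///A+ABwN//4A4fD/B/AeAB////4AAPB4ABgOAB/+AH4AAPgAAAQOAB/+AH4cAPgAAAAGAB//AH8cAPgAAAAAAA//gH8+AfwAAAAAAA//gD48Af4AAAAAAAP/gAwYA//AAAAAAAAAAAAAA//gAAAAAAAAAAAAB//gAAAAAAAAAAAAB//gAAAAAAAAAAAAB//AAAAAAAAAAAAAB/8AAAAAAAAAAAAAB/4AAAAAAAGAAAAAAfgAAAAAAAPAAAAAAAAAAAAAAAfAAAAAAAAAAAAAAAfAAAAAAAAAAAAAAACAAAAAAAAADAAAAAAAgAAAAAAADAAAAAAD4AAAAAAAAAAAAAAD4AAAAAAAAAAAAAAH8AAAAAAAAAAAAAAH8AAAAAAAAAAAAOAP8AAAAAAAAAAAAPAf+AAAAAAAAAAAAfAf+AAAAAAAAAAAAfh/+AAAAAAAAAAAA/3//AAAwAAAAAAAB/+P/AABwAAAAAAAD/wP/wAB4AAAAAAAD/z//+AB4AAAAAAAD/////wB4AAAAAAAD/////4B4AAAAAAAH/////8BwAAAAAAAf/4f//+AwAAAAAAA//4H+A/AQAAAAAAf//8A8Af4AAAAAAf/8H/AAAH8BgAAAAf/8B/AAAH+AAAAAAP/8B/gADD+AAAAAAADAA4AAfx/AAAAAAAAAAAAB/w/AAAAAAAAAAAAH/gfgAAAAAAAAAAAHAADAAAAAAAAAAAAAAAAAAAAAAAAAAAAAAAAAAAAAAAAAAAAABgAAAAAAAAAAAAAAD4AAAAAAAAAAAAAAH4AAAAAAAAAAAAAAHwAAAAAAAAAAAAAAAAAAAAAAAAAAAAAAAAAAAAAAAMAAAACAAAAAAAAAD/gAAACAAAAAAAAAD/gAAAAAAAAAAAAAAHsB4AAAAAAAAAAAAAPD/gAAAAAAAAAAAAf/+AAAAAAAAAAAAD//wAAAAAAAAAAAAf//AAAAAAAAAAAAA//8AAAAQAAAAAAAA//8AAAAYAAAAAAAAP/wAAAAAAAAAAAAAP8AAAAAAAAAAAAAAPgAAAAAAAAAAAAAAGAAAAAAAAAAAAAAAAAAAAAAAAAAAAAAAAAAAAAAAAAAAAAAAAAA="/>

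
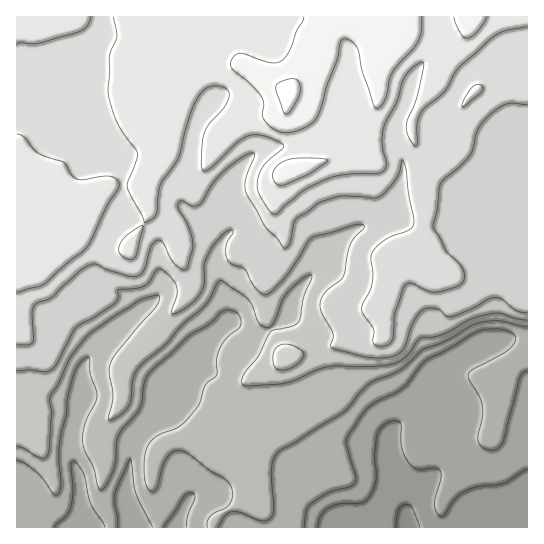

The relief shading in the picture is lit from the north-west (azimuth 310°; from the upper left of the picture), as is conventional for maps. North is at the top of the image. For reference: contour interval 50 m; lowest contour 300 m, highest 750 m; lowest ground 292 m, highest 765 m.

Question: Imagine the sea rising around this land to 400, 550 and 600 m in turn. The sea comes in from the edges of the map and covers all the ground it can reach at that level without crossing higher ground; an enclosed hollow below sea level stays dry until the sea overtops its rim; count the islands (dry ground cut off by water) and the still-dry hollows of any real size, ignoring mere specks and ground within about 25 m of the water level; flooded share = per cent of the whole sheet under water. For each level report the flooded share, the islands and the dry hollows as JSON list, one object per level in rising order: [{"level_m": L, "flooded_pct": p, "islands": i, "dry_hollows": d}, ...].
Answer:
[{"level_m": 400, "flooded_pct": 12, "islands": 0, "dry_hollows": 0}, {"level_m": 550, "flooded_pct": 43, "islands": 0, "dry_hollows": 0}, {"level_m": 600, "flooded_pct": 59, "islands": 0, "dry_hollows": 0}]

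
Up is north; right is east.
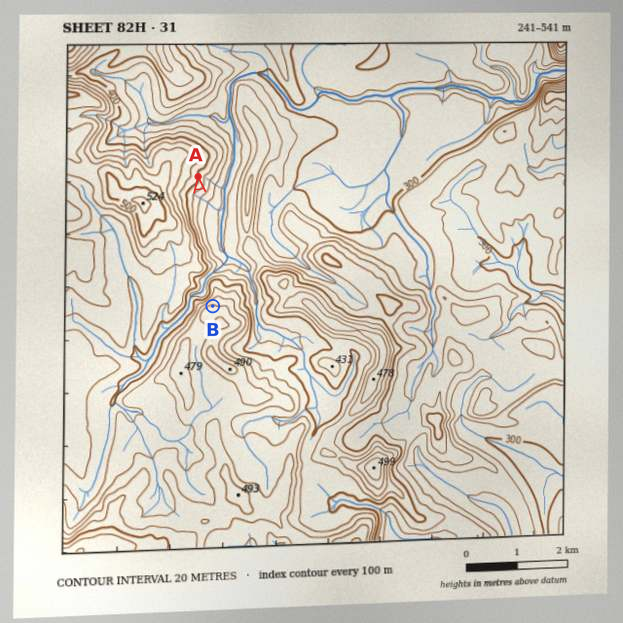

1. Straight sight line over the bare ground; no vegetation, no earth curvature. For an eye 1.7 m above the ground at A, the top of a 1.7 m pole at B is in view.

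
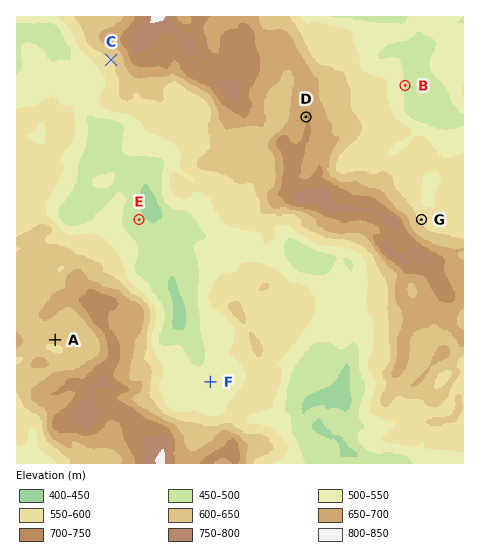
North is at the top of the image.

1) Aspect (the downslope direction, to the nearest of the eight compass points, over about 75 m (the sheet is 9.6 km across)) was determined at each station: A S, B E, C SW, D W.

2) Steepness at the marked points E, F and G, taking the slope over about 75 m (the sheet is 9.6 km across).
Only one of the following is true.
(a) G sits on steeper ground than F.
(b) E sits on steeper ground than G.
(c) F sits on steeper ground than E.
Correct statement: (a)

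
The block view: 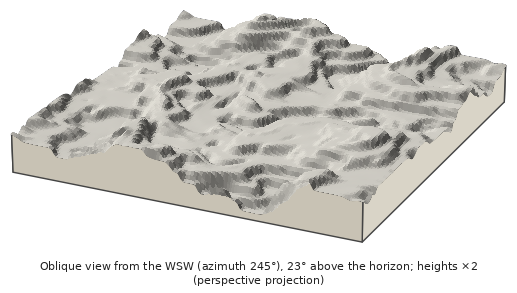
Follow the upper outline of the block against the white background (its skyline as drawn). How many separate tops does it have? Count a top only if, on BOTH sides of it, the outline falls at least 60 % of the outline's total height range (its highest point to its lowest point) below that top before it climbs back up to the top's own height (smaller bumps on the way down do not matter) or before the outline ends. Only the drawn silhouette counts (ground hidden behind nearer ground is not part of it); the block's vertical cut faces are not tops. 0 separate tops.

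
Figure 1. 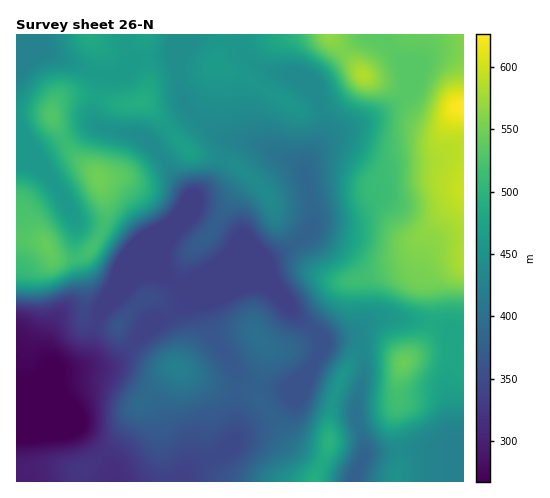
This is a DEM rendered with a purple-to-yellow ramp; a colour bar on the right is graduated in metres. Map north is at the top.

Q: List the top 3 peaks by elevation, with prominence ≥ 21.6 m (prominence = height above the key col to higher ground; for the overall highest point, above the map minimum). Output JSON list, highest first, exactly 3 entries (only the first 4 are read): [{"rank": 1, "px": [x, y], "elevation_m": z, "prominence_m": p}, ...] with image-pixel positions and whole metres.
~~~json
[{"rank": 1, "px": [363, 75], "elevation_m": 585, "prominence_m": 49}, {"rank": 2, "px": [98, 178], "elevation_m": 549, "prominence_m": 104}, {"rank": 3, "px": [404, 362], "elevation_m": 545, "prominence_m": 61}]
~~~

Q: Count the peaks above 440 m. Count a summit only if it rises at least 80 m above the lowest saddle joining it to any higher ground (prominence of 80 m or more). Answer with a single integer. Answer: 1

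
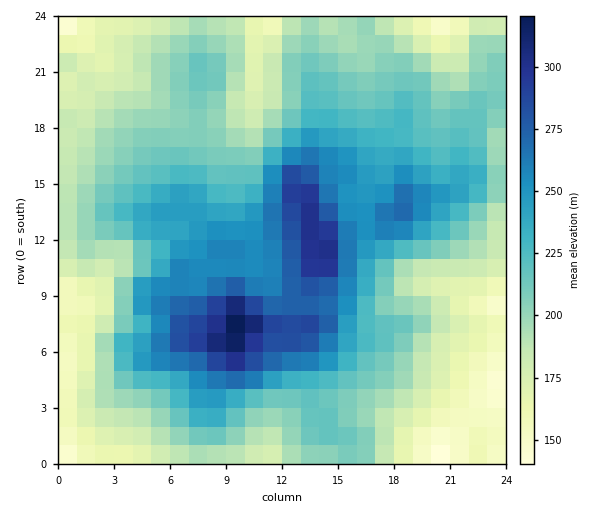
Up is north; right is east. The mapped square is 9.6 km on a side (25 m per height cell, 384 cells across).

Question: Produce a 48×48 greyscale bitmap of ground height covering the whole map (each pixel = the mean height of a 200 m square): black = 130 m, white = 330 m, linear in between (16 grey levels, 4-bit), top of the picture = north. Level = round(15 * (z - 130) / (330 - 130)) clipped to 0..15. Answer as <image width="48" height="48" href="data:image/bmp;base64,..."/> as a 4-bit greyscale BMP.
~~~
<image width="48" height="48" href="data:image/bmp;base64,Qk32BAAAAAAAAHYAAAAoAAAAMAAAADAAAAABAAQAAAAAAIAEAAATCwAAEwsAABAAAAAAAAAAAAAAABEREQAiIiIAMzMzAERERABVVVUAZmZmAHd3dwCIiIgAmZmZAKqqqgC7u7sAzMzMAN3d3QDu7u4A////ABEiIiIjNERVRERDM0VVVWZlRDIhERIiIRIiMzMzREVVVVVENFVmZmZmVDIhERIiIhIjMzM0RVVmZlVURFZmZmZmVDIhERIiIiIjM0REVVZnd2VVRVZnd2ZlVDMiIRIiIiIzREREVWd4iHZVVVZnd2ZVVDMyIiIiIiI0RERVVmeIiHZlVWZndmZVVEMzIiIiISI0RVVVZniJmId2ZmZ3ZmZVVUQzMiIiESI0VVZmZ3iZmZiHdmd3ZmZlVVRDMyIiESI0VWZ3d4iaqqqZiHd3d3ZmZVVEMyIiESIzRWeIiImaq7u6qYiIh3dmZlVEMzIiESIjRWeJmZqqvMzLuqmZmId2ZmVEMzIiESIjRniZqru7zd3Lu6qqqYd3ZmVEMzMiISIjRniZq7vM3u3Mu7u7qZh3dmVUMzMyIiIjRniImrzN3u7czMzLuph3d2ZUQzMzIiIzRWd4mrzM3e/tzMzMuph3d3ZlRDMzIiIiNFZ4mrvMze7ty7u8uph3ZmZlVDMzIiIiM1aJqru7ze7cu7u7uqmHZmZVRDMiISIiI1eaqqqrvN3Lqru7qqmHZVVUQzIiESIiM1eZqqqqq8u6qru7uqmHZlREMzMyIiIzM0aJmaqZqqqpmqvMy6mIdlQzMzMzMjNEQ0V3iaqpmaqZmqvN3LmIdlREREREM0RFREVWeJqpmqmZmrvN3LmIdlVVRERERERVVEVmeJmZqqqZqrvN3LmYh3ZmZVVUREVVVVVniImZqqqZqrzN3LmZmIh3dmVVREVVZmZ4iIiZmpmZqrzN3LmZmpmId2ZVREVWZneJmIiZmZmZqrzd3KmZqqqYh3ZlREVWZ3iJmZmZmImZq7zdy6mZq7qZiHdlVEVWZ3eImZmZiIiJqrzdupmZqrupmId2VEVVZnd4iJmYh3eImrzcupmZmquqmYh3ZURVZmd3iIiId3d4m83cqZmZmaqpmZiHZURVVmZ3d3iHd3d3m8zLqZmZiZqYiIiIZURFVmZnd3d3dndniru6qqmYiJmYd4iHZURFVWZmZndmZmZmeaqqqpmYiJmHd3iHZURFVWZmZmZmZmZWeJmqmZmIiIiHd3d2VURFVVZmZmZmZlVVZ4mZmIiIiHd3d3d2VUREVVVmZmZmZVVEVniIiIiHd3d3d3d2VURERVVVVVZmZVREVmeIiHd3d3d2Znd2ZURERFVVVVZmZURERWZ3d3d3d3d2Zmd3ZkQ0RFVVVVZmZUQzRVZ3d3ZmZ3d2ZmZmZjM0REREVWZmZVQzRFZ3d2ZmZnd2ZWZmZjNEREREVWZmZlQzRFZ3d2ZmZmZmZVVmZjREMzREVWZnZlQzRVZ3dmZmZmZmVEVWZkRDMzRFVWZnZlQzRWZmZmVVZmZlVERWZkQzMzRFVVZmZlUzNVZmZlVVVmVUQzRWZjMiMzRFVVZmZVUyNFZmVVVVVVVDMzRWZSIiMzRERVVlVVUyJFVlVVVVVUQzIiNVVREjMzM0REVVVVQyI0VVVFVVVEMyIiNFRBEiMzMzNERVVEQyEkVVVFVVRDMiESI0Qw=="/>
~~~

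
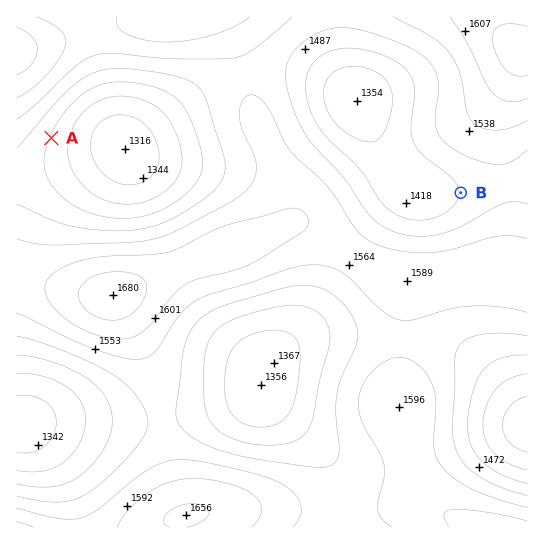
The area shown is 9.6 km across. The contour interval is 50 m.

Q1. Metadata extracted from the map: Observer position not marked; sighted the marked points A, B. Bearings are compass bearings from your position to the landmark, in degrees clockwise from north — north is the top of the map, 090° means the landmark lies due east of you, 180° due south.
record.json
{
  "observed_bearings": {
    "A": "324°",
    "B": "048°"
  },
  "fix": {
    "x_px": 237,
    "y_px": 394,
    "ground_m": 1380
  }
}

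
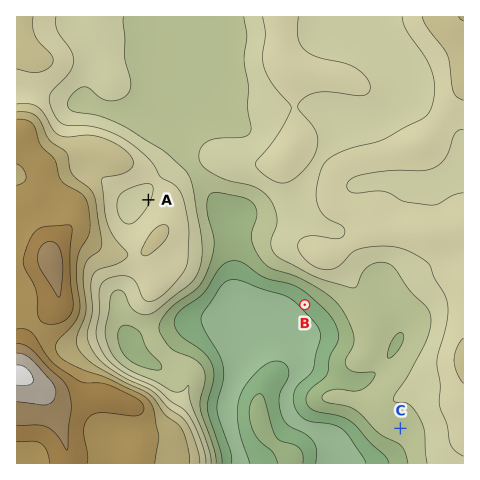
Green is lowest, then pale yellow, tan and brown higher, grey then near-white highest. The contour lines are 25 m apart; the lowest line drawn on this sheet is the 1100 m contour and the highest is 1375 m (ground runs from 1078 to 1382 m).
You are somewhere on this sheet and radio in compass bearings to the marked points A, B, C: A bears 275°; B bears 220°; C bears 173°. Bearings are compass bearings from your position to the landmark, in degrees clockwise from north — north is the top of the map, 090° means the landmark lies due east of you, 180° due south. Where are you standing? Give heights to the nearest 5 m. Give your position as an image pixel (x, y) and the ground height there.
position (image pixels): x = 375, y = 220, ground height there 1210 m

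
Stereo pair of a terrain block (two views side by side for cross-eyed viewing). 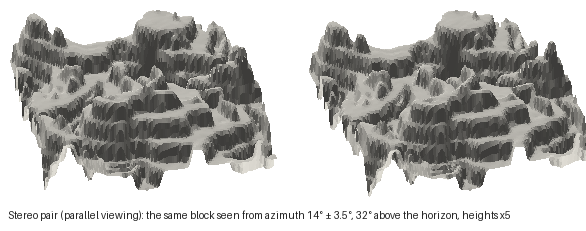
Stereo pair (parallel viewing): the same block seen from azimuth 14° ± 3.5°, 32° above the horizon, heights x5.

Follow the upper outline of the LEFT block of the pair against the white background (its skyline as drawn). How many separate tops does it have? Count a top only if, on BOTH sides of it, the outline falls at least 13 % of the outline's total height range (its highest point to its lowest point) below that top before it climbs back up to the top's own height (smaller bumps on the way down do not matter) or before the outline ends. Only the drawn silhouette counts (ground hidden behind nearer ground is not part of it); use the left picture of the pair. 2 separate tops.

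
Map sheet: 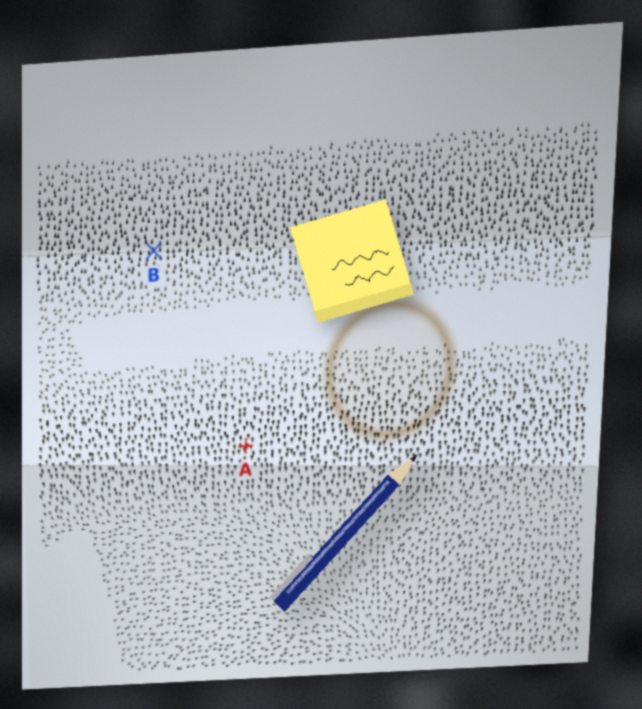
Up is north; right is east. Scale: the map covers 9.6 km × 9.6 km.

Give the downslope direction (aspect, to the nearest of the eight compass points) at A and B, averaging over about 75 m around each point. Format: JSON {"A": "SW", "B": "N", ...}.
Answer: {"A": "S", "B": "N"}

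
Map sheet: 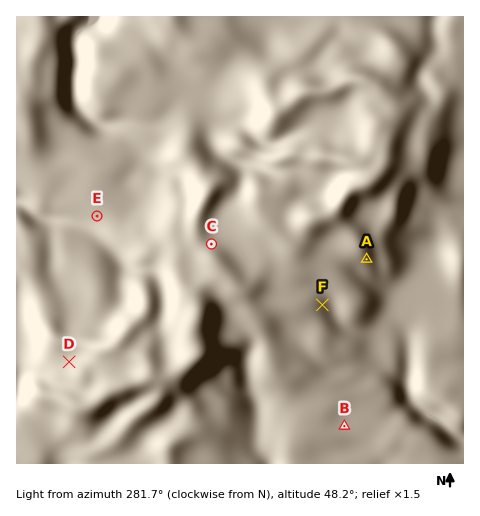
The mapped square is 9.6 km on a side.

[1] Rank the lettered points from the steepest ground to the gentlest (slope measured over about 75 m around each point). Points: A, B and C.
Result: A C B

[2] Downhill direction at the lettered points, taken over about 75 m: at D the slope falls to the W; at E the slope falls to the SW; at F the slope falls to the E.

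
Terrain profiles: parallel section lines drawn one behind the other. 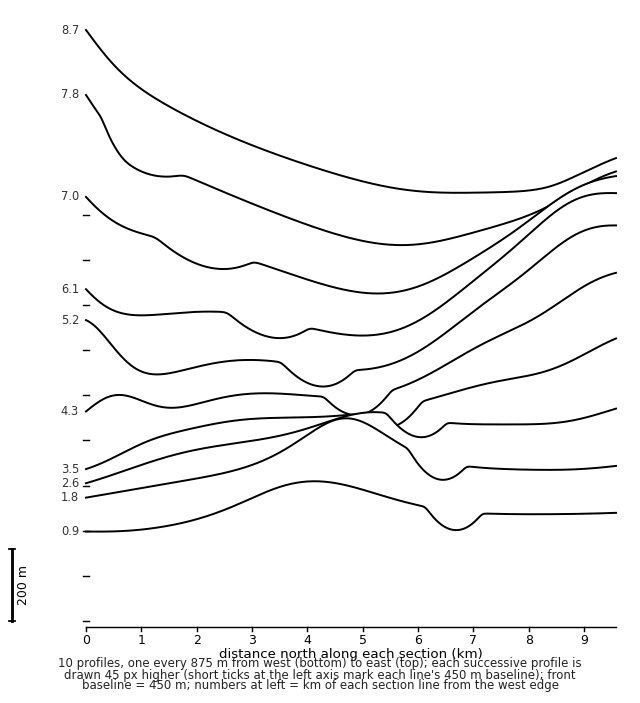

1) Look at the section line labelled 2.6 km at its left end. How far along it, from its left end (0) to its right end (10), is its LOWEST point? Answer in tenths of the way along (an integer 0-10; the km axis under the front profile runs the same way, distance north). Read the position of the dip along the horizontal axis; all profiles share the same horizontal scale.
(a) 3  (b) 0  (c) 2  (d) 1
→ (b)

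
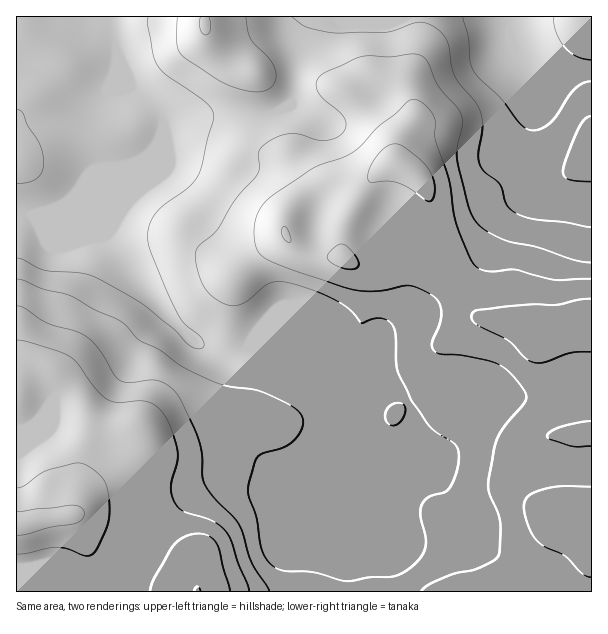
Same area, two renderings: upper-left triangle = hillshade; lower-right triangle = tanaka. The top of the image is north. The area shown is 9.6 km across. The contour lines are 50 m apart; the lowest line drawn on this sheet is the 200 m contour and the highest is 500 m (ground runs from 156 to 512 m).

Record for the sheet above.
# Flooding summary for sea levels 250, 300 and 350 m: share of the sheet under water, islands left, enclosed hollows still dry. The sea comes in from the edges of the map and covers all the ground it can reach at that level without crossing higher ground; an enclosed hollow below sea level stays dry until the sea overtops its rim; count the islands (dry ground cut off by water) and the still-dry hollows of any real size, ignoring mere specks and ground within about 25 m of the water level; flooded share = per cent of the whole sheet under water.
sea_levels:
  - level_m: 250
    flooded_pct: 20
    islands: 0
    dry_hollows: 0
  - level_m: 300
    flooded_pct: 47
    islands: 0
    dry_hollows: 0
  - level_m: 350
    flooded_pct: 67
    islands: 0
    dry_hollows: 0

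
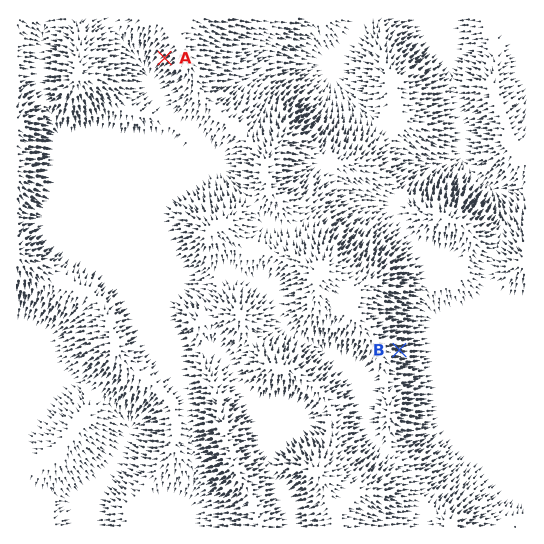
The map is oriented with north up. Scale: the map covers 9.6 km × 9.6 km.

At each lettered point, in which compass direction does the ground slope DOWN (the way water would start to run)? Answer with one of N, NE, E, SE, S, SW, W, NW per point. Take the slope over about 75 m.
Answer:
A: SW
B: E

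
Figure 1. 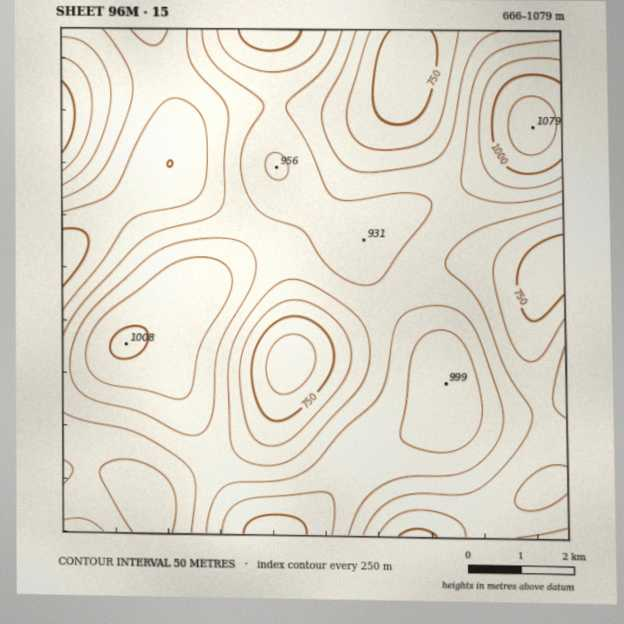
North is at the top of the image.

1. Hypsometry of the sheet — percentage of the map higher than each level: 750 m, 94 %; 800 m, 80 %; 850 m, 60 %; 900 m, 37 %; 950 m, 16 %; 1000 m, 4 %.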